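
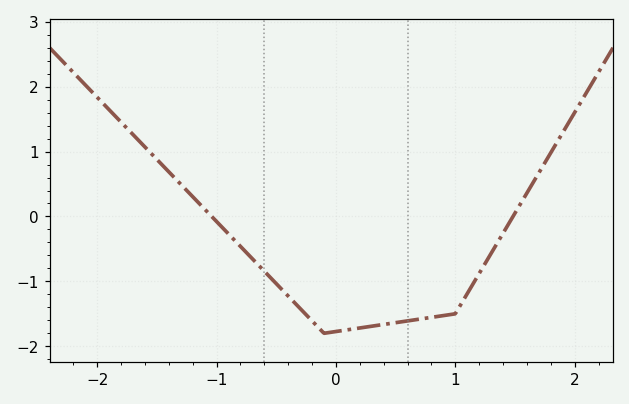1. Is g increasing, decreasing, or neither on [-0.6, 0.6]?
neither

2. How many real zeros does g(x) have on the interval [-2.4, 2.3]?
2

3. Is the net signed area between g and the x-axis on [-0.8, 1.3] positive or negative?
negative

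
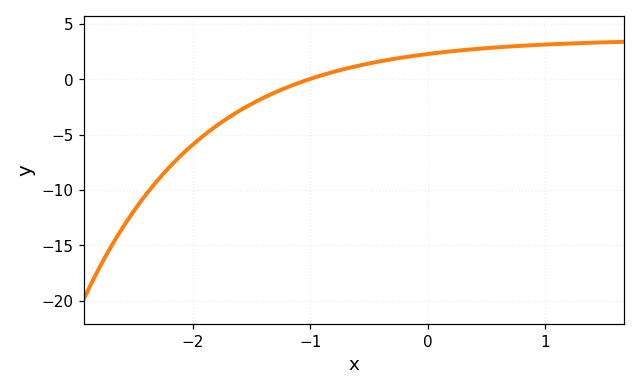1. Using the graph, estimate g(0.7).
2.96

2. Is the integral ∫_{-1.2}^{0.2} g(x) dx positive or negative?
positive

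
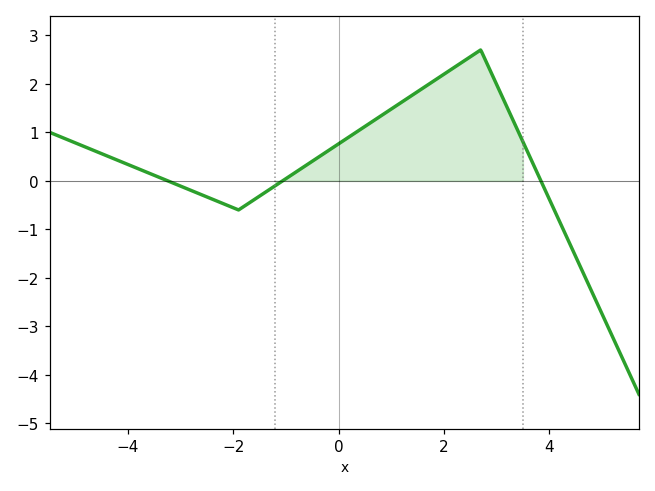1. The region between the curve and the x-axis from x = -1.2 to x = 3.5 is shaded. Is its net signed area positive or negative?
positive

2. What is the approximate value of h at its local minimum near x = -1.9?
-0.6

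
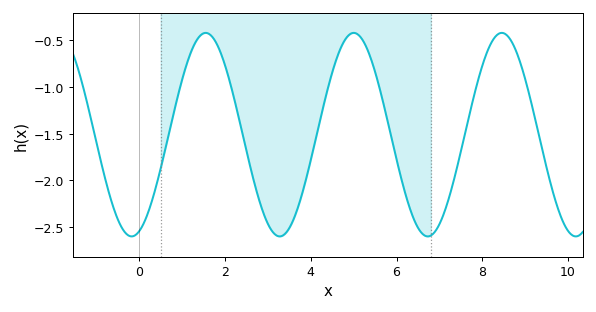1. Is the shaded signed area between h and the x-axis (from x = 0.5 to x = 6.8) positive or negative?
negative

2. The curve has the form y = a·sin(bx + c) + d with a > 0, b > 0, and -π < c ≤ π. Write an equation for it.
y = 1.09sin(1.82x - 1.25) - 1.51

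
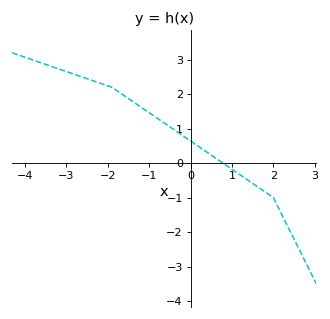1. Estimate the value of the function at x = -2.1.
2.3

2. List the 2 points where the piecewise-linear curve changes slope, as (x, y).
(-1.9, 2.2); (2, -1)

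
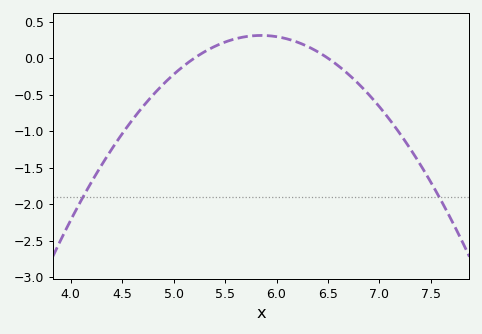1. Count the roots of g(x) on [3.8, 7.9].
2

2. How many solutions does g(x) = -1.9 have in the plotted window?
2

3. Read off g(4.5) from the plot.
-1.05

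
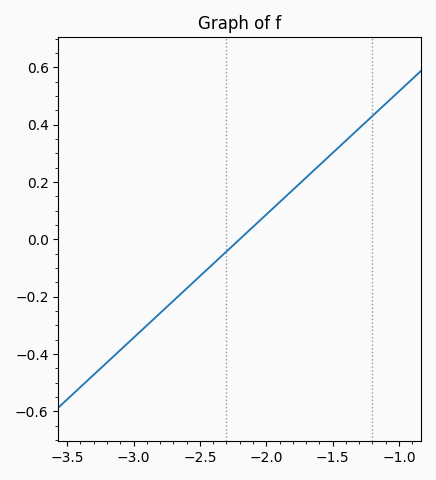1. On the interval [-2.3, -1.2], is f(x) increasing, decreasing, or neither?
increasing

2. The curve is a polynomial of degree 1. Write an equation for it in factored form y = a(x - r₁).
y = 0.43(x + 2.2)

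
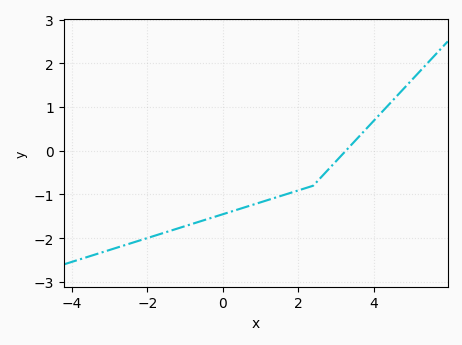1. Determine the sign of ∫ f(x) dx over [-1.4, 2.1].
negative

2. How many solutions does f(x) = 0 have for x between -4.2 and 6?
1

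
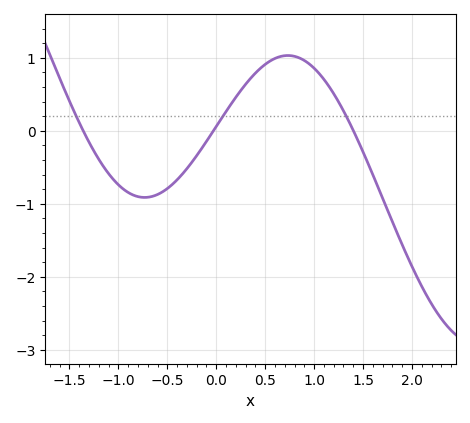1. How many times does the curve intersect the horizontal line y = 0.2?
3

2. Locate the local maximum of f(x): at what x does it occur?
0.7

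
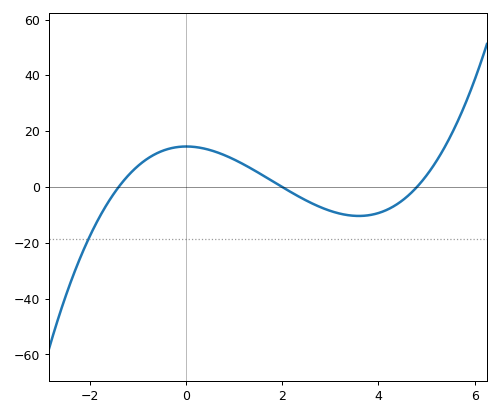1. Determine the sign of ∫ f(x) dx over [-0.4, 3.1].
positive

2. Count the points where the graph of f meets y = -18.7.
1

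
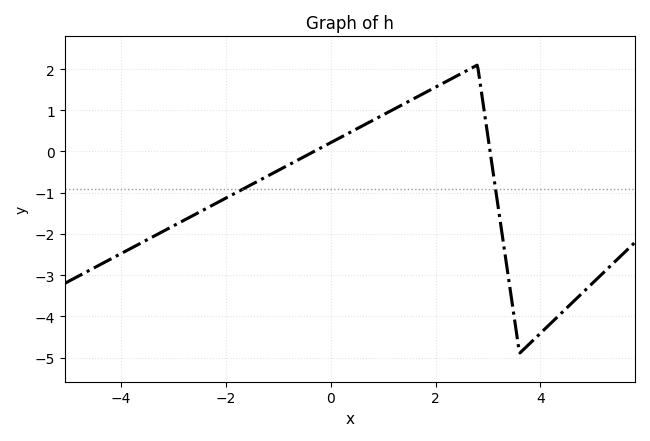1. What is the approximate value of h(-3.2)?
-1.9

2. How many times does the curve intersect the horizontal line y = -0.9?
2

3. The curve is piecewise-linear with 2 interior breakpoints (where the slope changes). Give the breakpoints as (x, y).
(2.8, 2.1); (3.6, -4.9)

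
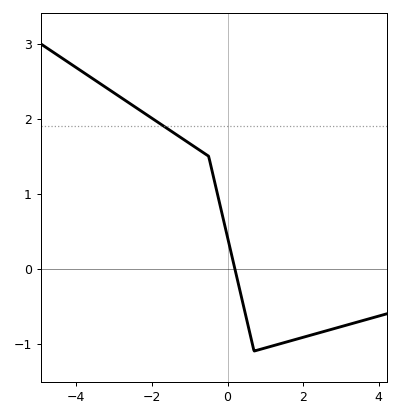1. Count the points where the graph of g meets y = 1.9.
1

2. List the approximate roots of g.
0.192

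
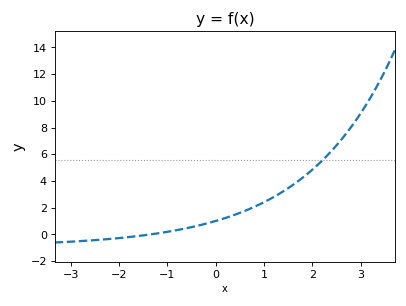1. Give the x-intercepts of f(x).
-1.4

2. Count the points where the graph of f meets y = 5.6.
1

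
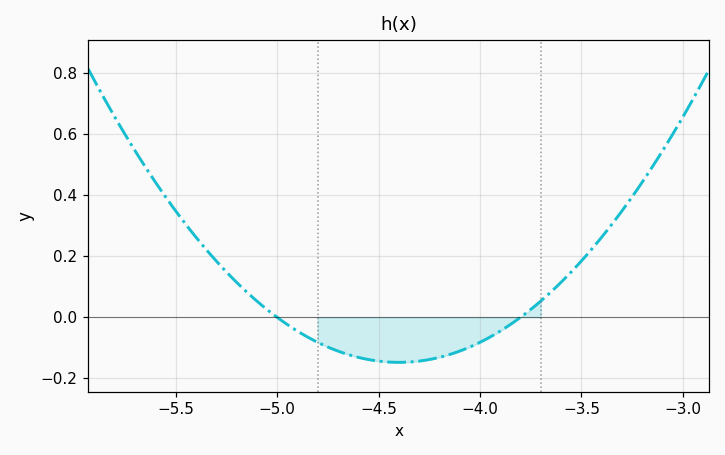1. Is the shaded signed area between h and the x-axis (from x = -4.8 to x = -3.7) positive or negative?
negative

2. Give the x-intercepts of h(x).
-5, -3.8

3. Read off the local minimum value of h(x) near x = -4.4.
-0.148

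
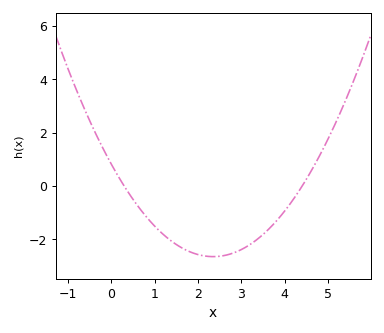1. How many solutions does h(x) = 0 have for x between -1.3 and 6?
2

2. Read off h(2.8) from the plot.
-2.6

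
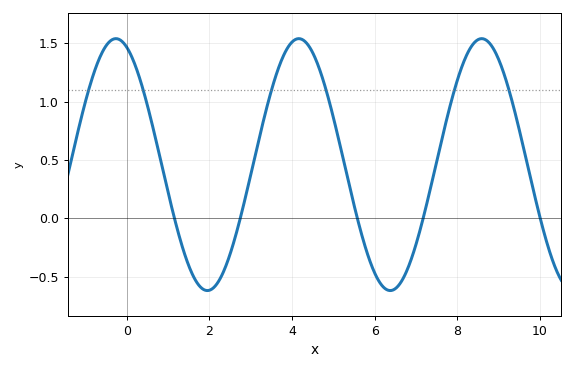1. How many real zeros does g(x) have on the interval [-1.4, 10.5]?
5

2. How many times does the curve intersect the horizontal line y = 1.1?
6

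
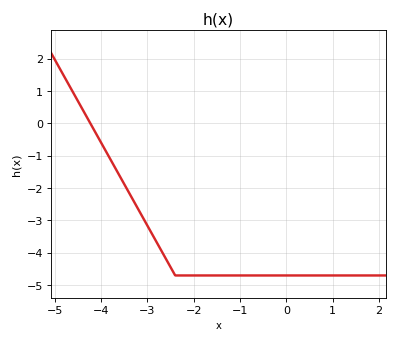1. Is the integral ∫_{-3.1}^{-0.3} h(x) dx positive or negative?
negative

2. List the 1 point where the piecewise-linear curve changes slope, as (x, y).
(-2.4, -4.7)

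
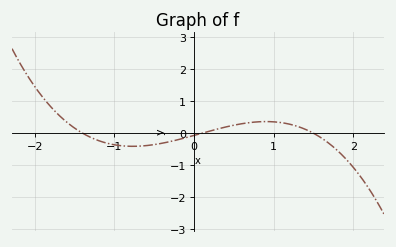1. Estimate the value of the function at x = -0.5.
-0.4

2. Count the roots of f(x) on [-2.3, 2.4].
3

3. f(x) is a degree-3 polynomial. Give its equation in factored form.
y = -0.33(x + 1.4)(x - 0.1)(x - 1.5)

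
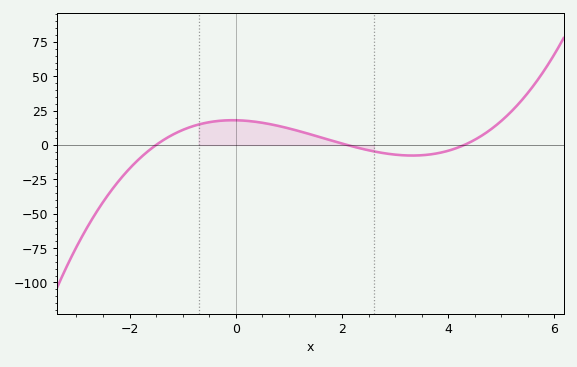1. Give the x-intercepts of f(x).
-1.5, 2.1, 4.3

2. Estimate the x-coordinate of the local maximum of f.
-0.055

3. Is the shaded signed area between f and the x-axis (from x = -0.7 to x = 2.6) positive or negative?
positive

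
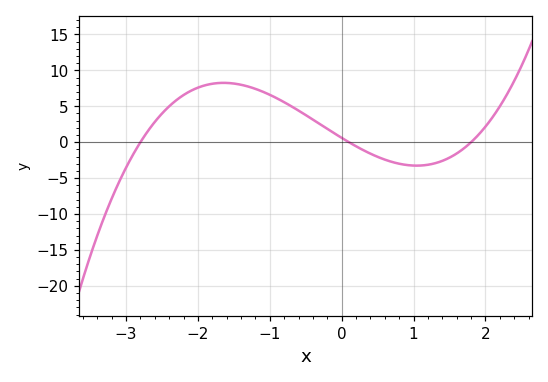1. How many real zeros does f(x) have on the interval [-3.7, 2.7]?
3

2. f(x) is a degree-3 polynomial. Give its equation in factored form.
y = 1.19(x + 2.8)(x - 0.1)(x - 1.8)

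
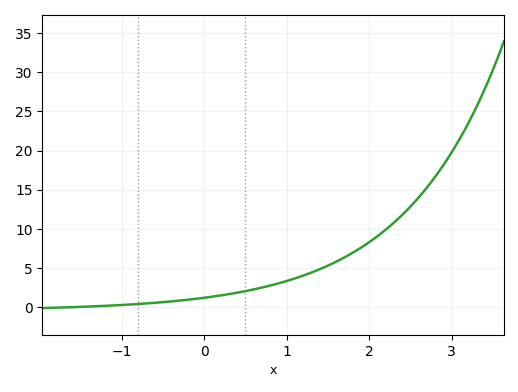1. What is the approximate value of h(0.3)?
1.64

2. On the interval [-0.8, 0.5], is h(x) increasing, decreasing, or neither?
increasing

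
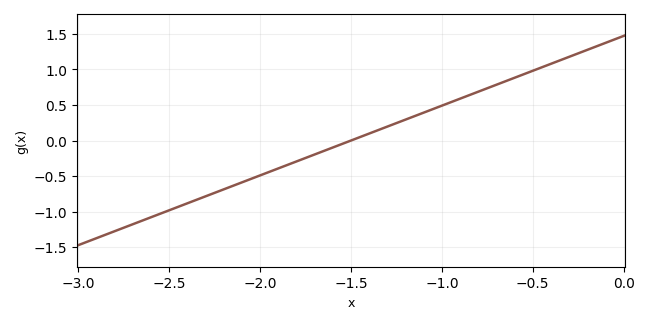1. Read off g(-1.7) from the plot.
-0.2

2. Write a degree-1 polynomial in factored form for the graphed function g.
y = 0.98(x + 1.5)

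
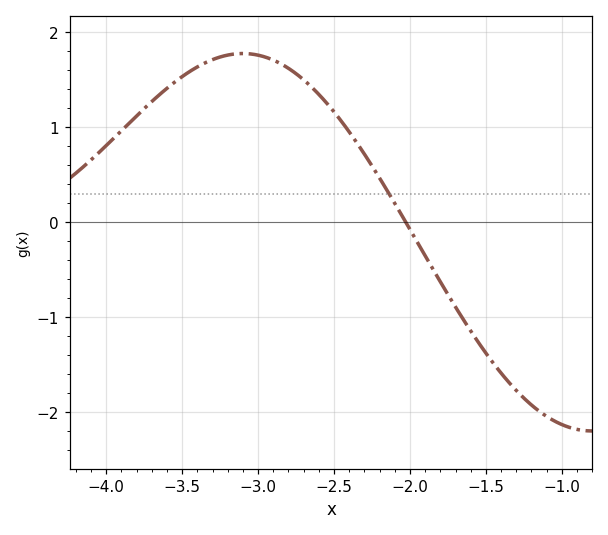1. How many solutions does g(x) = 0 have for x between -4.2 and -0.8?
1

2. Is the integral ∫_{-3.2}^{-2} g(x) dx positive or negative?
positive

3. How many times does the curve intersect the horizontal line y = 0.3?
1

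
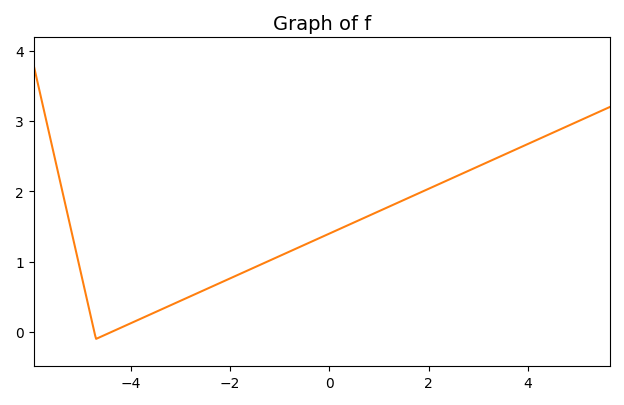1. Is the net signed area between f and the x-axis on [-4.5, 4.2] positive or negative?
positive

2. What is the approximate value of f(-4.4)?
0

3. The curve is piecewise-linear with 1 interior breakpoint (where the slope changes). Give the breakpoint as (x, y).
(-4.7, -0.1)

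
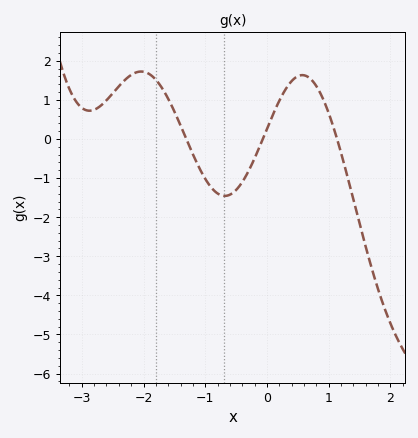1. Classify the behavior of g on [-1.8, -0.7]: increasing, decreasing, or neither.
decreasing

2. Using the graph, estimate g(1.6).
-2.8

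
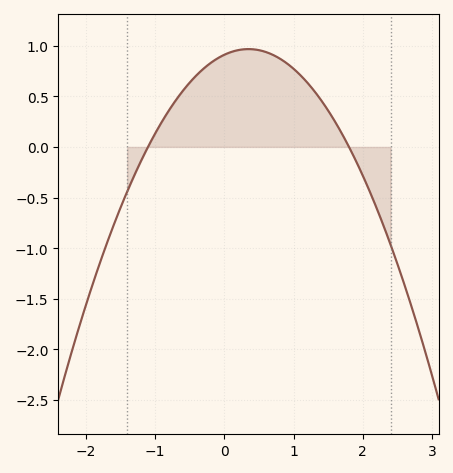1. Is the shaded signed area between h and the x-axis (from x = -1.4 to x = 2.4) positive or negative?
positive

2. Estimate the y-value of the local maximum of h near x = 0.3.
0.967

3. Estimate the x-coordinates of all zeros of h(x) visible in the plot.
-1.1, 1.8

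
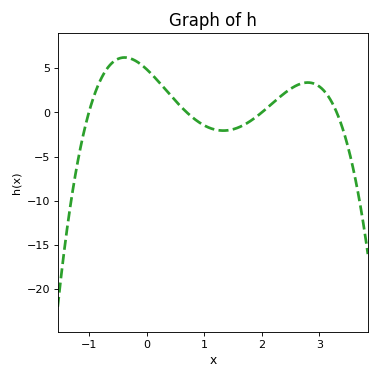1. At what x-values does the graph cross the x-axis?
-1, 0.7, 2, 3.3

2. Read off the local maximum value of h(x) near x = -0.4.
6.22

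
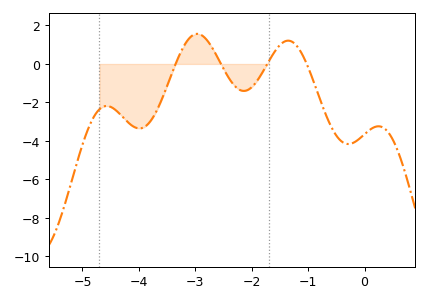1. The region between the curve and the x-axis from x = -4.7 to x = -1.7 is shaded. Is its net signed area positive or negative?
negative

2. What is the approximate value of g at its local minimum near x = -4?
-3.4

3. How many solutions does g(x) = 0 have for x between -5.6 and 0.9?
4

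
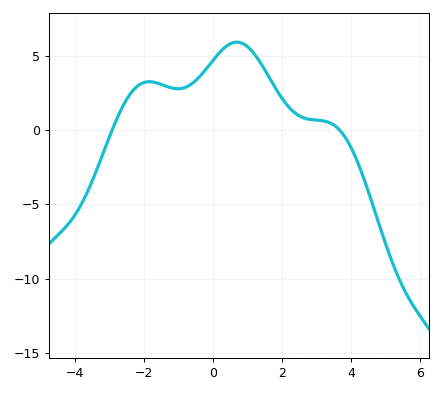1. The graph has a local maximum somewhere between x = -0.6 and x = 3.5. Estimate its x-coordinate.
0.685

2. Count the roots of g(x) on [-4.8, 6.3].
2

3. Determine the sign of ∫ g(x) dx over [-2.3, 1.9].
positive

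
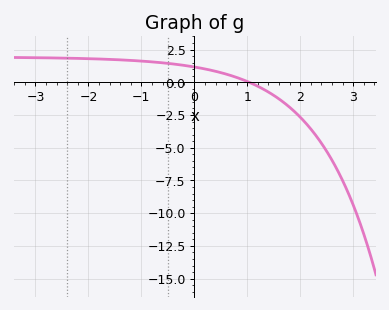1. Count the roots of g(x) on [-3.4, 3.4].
1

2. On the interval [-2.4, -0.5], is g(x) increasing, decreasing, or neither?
decreasing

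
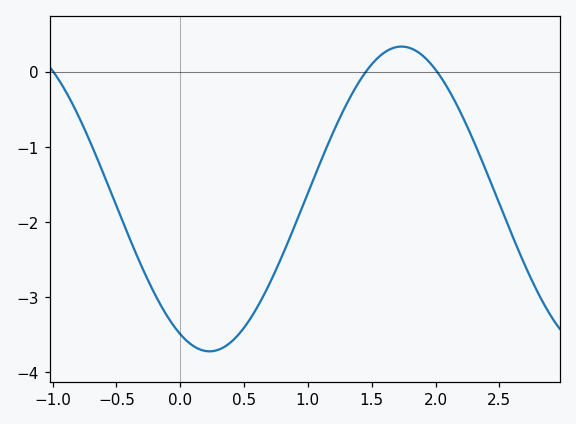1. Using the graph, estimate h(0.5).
-3.41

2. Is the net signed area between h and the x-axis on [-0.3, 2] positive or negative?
negative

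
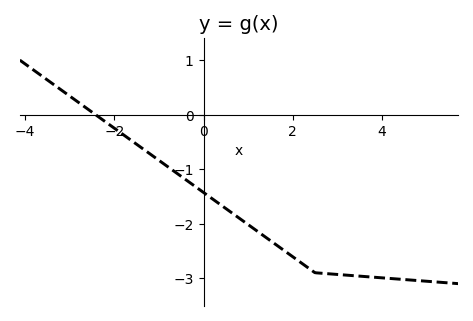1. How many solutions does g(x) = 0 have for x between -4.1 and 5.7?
1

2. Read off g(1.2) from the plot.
-2.1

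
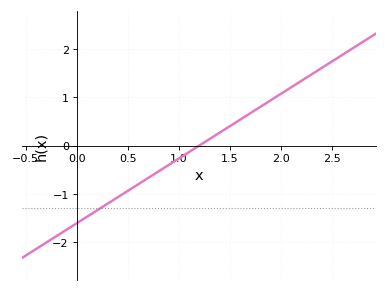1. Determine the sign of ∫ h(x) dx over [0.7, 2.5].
positive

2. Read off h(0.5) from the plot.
-0.9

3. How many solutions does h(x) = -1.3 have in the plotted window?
1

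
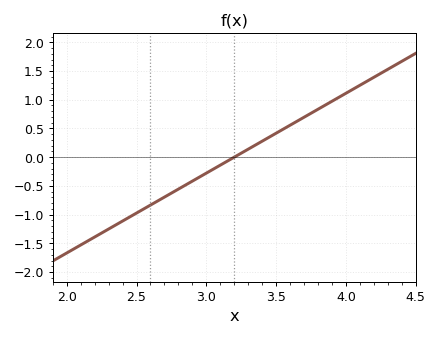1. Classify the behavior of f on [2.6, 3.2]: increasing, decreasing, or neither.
increasing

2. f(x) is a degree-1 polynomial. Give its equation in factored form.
y = 1.39(x - 3.2)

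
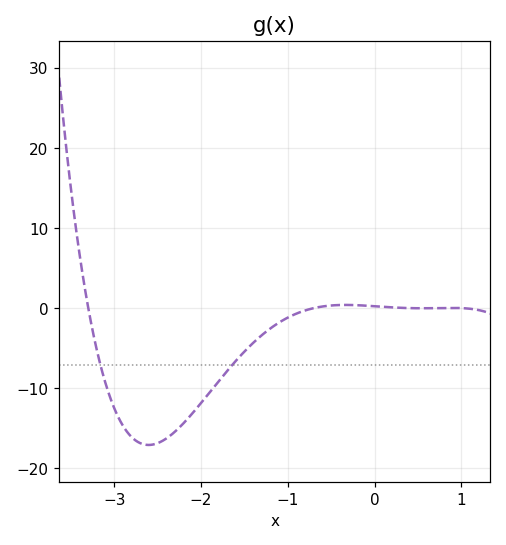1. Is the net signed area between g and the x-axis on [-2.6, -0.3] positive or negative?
negative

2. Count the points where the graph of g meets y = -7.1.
2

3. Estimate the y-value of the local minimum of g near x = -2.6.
-17.1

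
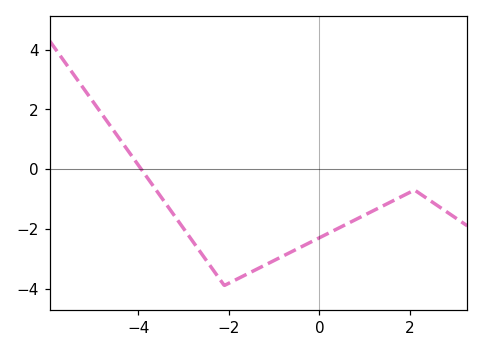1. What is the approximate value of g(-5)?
2.2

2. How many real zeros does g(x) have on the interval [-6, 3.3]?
1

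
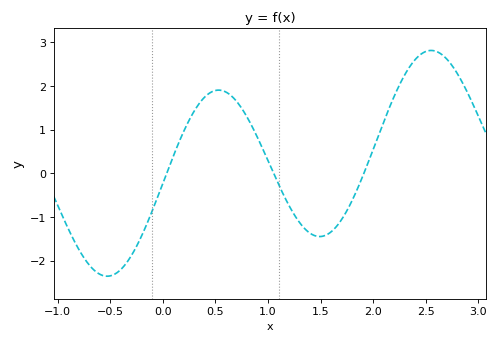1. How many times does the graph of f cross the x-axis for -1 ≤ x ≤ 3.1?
3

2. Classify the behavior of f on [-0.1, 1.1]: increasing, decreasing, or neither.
neither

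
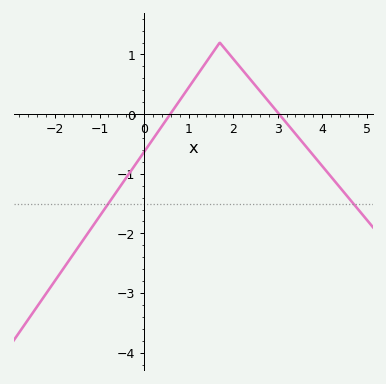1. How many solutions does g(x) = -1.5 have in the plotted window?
2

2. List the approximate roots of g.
0.588, 3.03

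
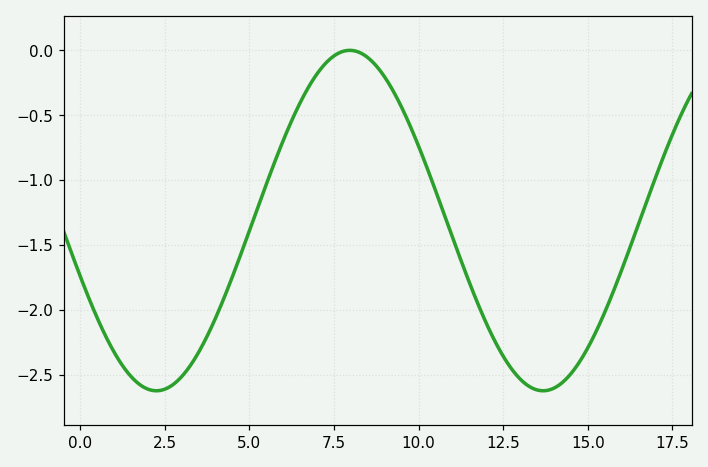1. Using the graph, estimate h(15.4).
-2.08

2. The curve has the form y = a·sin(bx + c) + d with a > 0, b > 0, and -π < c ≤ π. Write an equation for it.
y = 1.31sin(0.55x - 2.81) - 1.31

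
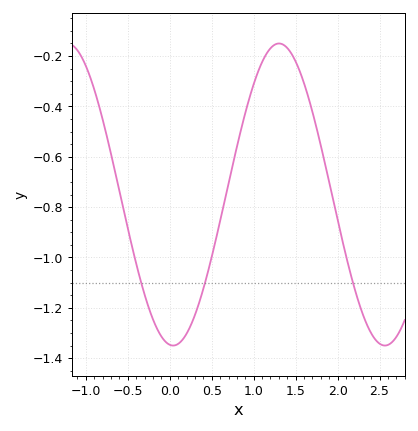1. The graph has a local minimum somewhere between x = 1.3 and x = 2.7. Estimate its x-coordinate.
2.6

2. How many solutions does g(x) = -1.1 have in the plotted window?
3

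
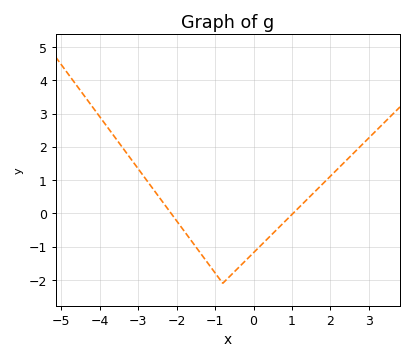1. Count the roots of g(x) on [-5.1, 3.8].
2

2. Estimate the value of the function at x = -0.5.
-1.8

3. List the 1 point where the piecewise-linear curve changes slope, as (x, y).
(-0.8, -2.1)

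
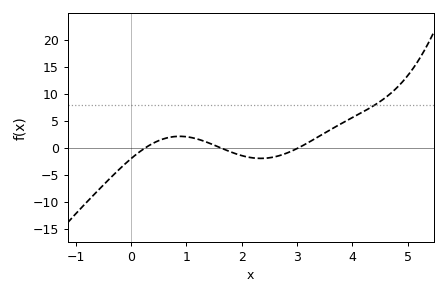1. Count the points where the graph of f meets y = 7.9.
1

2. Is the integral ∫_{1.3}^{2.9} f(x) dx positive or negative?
negative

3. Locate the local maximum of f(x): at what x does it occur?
0.9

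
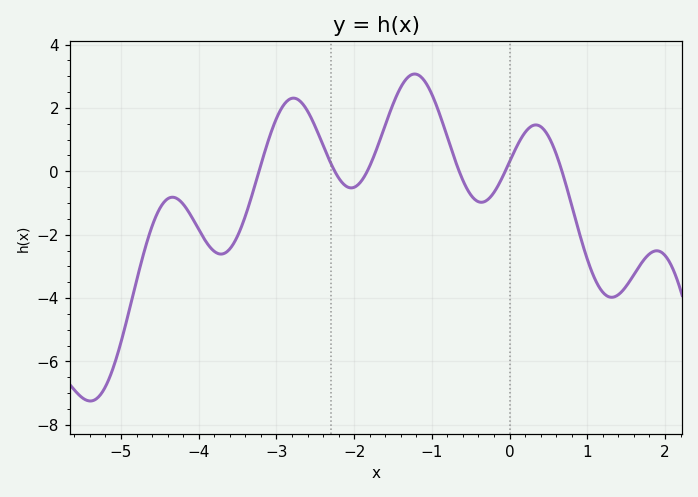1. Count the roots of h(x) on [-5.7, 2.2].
6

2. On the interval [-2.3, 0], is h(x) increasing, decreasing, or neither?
neither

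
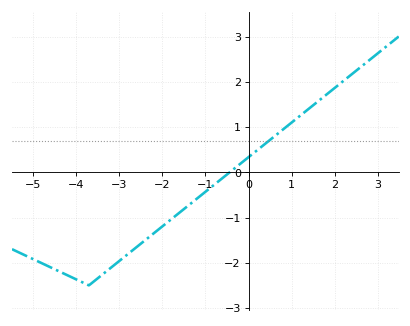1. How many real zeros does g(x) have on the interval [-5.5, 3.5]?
1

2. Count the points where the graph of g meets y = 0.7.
1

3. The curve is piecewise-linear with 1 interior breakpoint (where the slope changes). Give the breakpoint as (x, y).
(-3.7, -2.5)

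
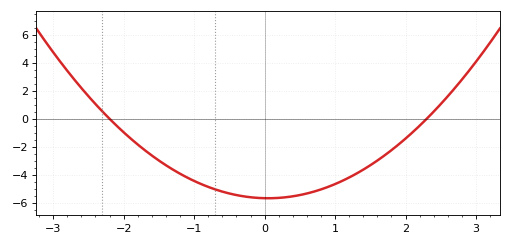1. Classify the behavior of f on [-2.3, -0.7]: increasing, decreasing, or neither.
decreasing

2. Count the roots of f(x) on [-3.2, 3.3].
2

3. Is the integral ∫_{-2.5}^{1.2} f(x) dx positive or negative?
negative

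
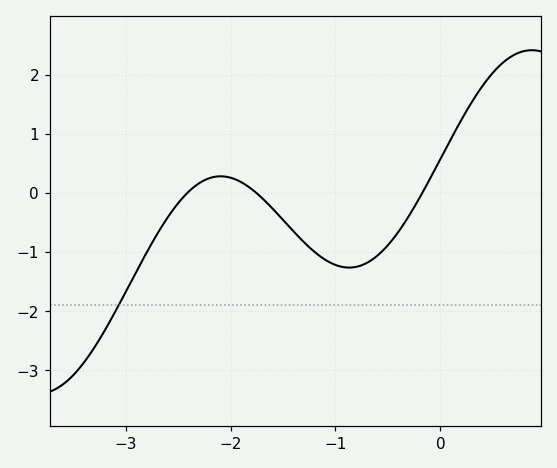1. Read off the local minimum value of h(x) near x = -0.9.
-1.26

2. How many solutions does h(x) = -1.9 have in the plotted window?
1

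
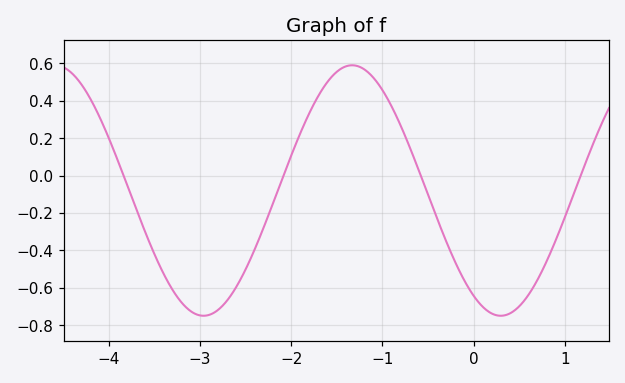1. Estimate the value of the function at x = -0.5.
-0.1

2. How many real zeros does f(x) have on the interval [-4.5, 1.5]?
4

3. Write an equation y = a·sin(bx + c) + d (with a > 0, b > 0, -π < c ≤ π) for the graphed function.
y = 0.67sin(1.9x - 2.1) - 0.08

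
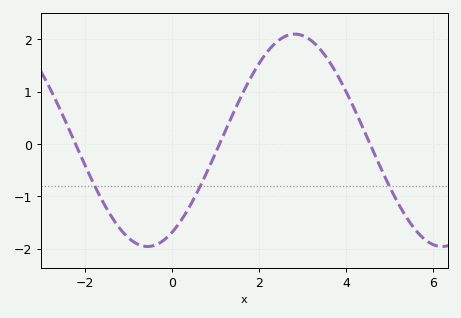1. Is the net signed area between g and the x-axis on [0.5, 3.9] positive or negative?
positive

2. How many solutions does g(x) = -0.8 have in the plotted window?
3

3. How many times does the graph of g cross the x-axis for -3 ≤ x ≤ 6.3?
3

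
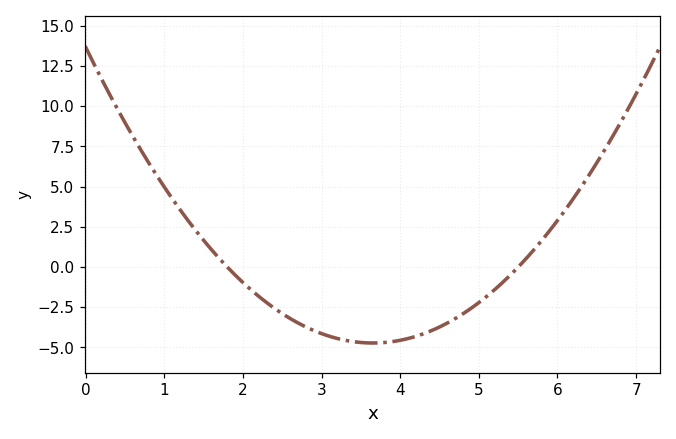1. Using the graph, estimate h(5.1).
-2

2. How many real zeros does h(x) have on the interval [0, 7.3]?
2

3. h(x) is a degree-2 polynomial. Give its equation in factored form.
y = 1.38(x - 1.8)(x - 5.5)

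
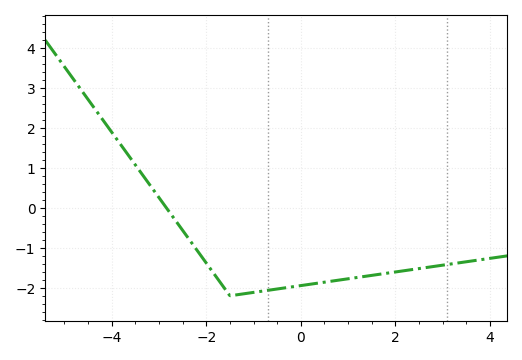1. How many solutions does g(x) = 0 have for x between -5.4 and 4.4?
1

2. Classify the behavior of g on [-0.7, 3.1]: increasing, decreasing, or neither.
increasing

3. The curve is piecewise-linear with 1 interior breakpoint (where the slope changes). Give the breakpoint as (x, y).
(-1.5, -2.2)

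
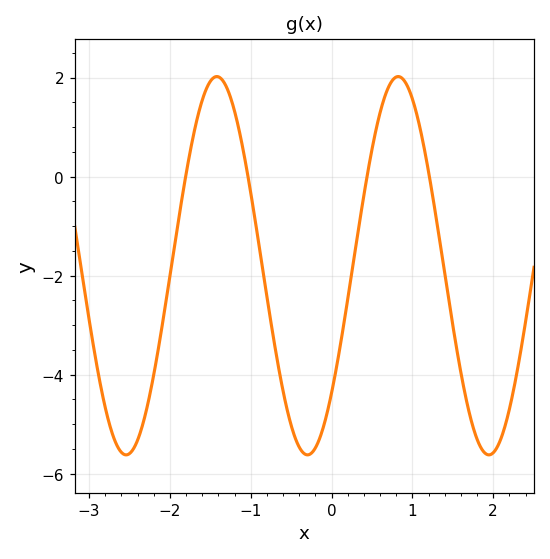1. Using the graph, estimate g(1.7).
-4.74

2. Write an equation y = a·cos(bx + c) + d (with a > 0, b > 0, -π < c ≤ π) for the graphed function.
y = 3.82cos(2.8x - 2.31) - 1.8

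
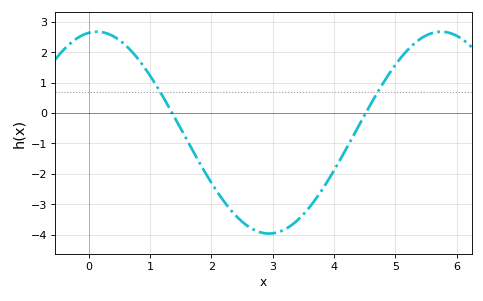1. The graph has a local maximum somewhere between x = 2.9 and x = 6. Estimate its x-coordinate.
5.74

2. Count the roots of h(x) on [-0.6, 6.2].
2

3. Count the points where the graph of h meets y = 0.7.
2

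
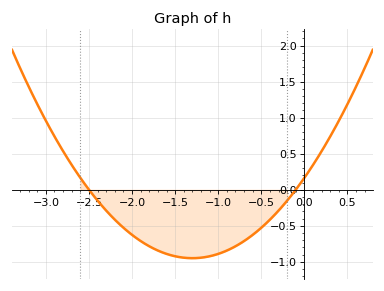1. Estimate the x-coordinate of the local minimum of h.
-1.3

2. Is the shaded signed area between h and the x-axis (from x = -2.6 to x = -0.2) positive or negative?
negative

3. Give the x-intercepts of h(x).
-2.5, -0.1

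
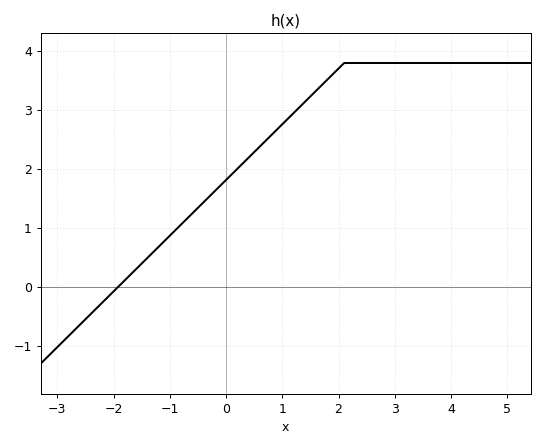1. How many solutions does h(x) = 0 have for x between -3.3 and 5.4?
1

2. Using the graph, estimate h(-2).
-0.1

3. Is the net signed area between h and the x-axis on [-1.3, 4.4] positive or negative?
positive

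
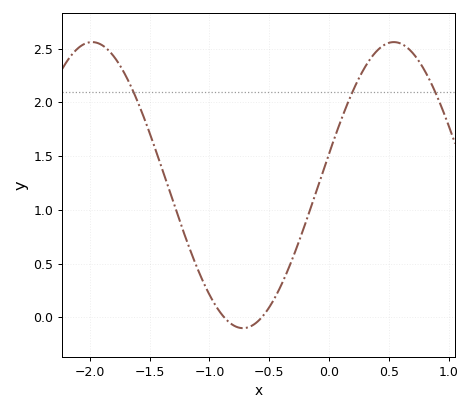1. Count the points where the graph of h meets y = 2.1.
3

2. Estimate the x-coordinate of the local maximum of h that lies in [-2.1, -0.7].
-1.98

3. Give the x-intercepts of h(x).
-0.877, -0.563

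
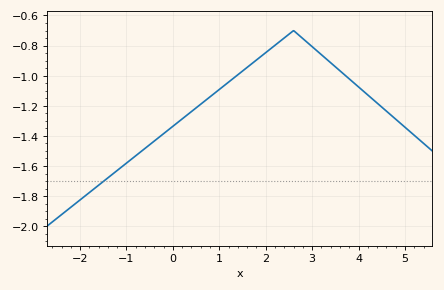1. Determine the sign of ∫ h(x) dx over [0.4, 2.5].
negative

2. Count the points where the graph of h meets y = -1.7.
1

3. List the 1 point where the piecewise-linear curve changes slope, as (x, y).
(2.6, -0.7)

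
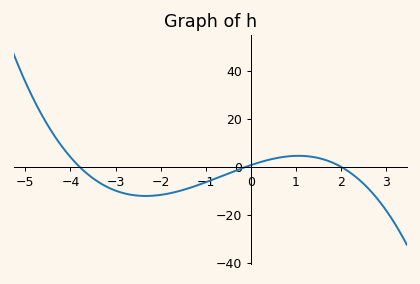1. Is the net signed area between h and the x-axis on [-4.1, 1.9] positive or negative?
negative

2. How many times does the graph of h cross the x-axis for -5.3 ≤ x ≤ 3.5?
3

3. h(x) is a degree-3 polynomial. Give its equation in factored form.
y = -0.86(x + 3.8)(x + 0.1)(x - 2)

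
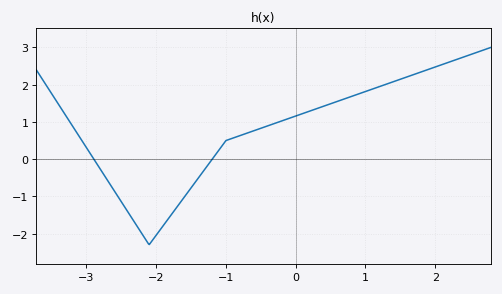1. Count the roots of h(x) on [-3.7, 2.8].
2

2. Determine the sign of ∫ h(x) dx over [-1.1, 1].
positive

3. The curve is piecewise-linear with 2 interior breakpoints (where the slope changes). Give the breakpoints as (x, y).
(-2.1, -2.3); (-1, 0.5)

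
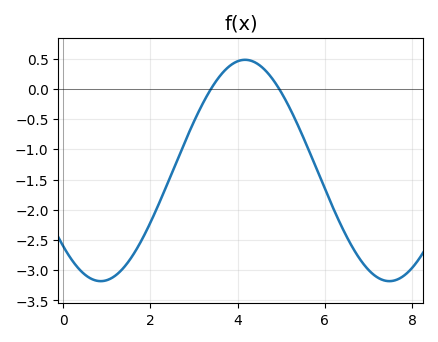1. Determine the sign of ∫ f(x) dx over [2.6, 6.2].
negative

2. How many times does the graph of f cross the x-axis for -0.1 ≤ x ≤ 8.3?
2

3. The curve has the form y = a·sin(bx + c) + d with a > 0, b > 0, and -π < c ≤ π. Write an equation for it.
y = 1.83sin(0.95x - 2.4) - 1.35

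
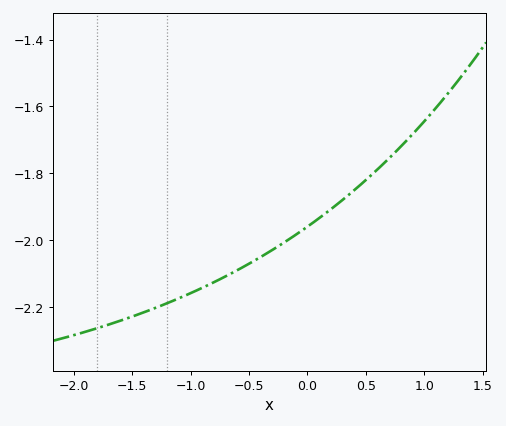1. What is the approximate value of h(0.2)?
-1.9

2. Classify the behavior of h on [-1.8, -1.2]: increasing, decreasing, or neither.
increasing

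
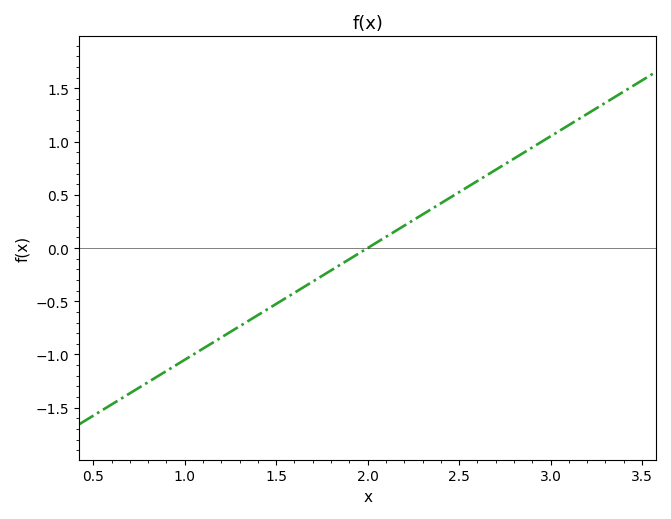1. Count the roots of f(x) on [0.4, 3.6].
1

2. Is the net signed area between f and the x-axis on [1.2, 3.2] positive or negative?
positive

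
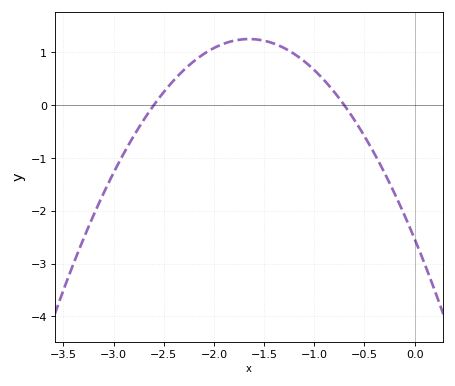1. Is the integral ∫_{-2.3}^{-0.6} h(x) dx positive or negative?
positive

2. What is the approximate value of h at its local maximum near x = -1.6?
1.25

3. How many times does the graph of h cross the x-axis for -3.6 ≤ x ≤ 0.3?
2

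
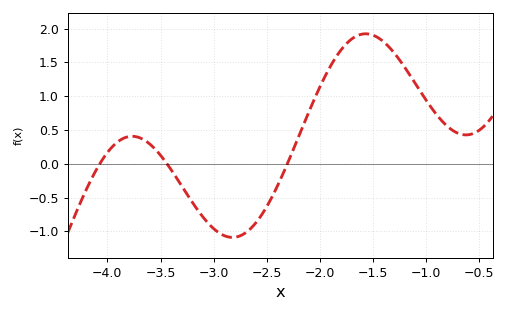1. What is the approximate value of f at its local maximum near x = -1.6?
1.9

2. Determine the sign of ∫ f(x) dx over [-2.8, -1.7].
positive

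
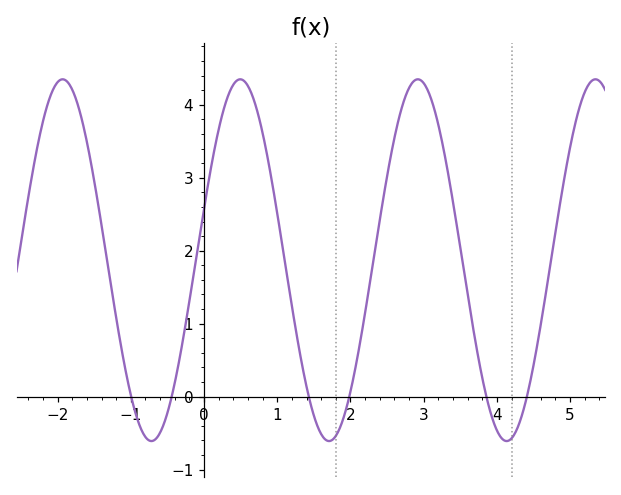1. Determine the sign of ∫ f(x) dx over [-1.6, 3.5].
positive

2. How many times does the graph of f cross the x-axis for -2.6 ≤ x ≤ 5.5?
6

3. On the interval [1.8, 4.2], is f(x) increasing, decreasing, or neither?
neither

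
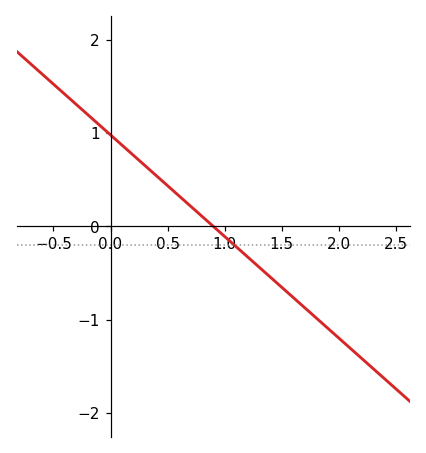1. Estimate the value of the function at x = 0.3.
0.654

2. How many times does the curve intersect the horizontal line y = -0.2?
1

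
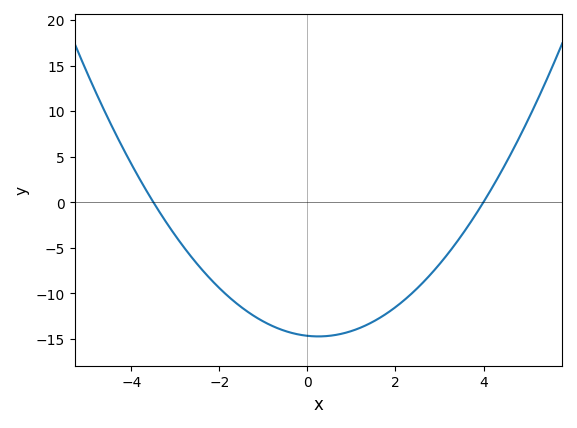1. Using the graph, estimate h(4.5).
4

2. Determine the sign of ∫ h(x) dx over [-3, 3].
negative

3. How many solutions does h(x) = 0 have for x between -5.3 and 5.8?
2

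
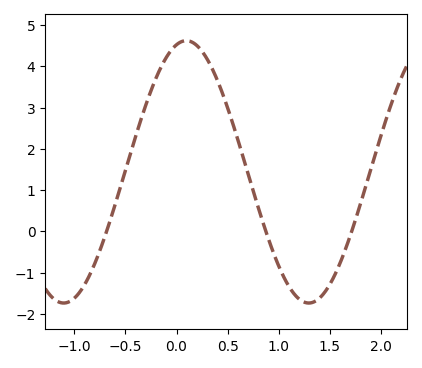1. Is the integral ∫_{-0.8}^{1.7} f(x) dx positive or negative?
positive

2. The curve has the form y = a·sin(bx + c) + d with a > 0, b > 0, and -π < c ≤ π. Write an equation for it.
y = 3.18sin(2.62x + 1.32) + 1.44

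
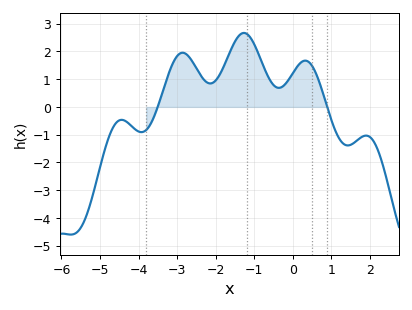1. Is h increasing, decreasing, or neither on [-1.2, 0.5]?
neither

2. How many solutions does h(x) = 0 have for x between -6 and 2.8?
2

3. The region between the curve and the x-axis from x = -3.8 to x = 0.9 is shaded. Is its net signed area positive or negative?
positive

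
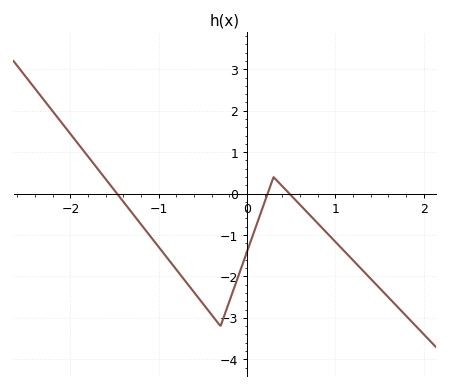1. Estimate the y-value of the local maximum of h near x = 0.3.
0.4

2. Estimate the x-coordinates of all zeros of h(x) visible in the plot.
-1.5, 0.2, 0.5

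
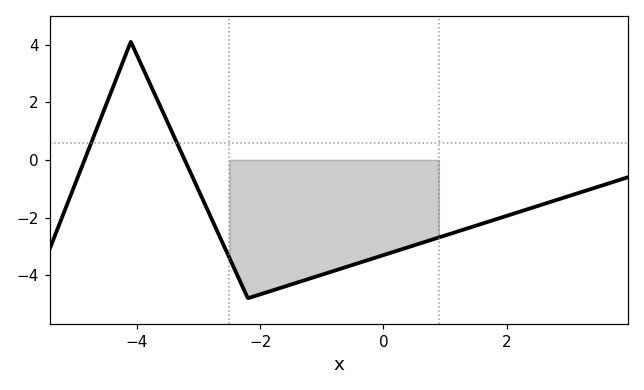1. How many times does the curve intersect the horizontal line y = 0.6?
2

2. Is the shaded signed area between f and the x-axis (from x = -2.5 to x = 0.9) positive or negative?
negative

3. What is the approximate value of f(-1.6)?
-4.39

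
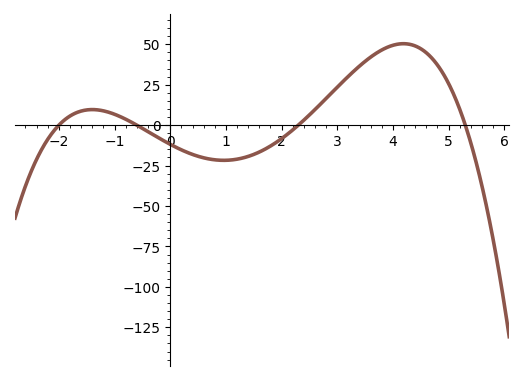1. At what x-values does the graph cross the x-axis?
-2, -0.6, 2.2, 5.2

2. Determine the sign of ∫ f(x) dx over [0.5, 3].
negative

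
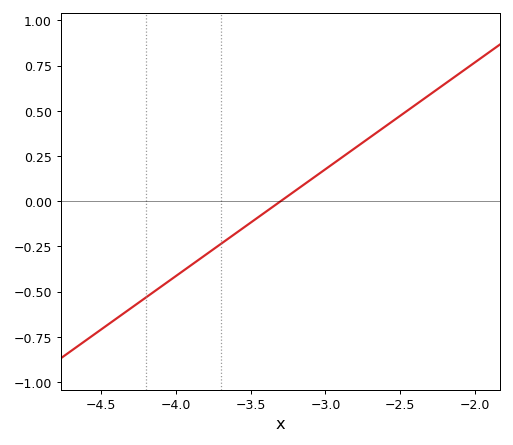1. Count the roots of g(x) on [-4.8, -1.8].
1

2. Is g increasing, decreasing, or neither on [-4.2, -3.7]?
increasing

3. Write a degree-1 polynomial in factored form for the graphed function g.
y = 0.59(x + 3.3)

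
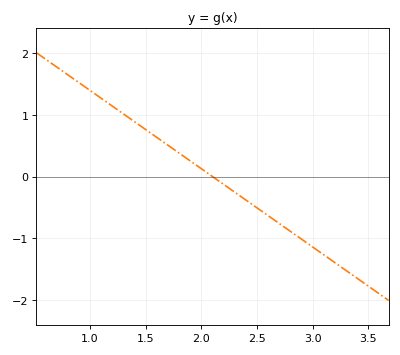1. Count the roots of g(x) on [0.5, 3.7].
1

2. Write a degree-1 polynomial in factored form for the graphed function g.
y = -1.27(x - 2.1)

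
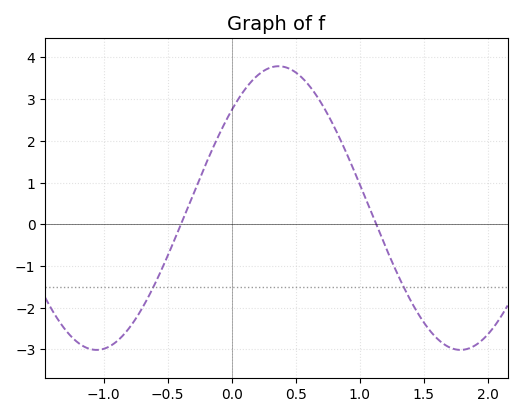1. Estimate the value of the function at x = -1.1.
-3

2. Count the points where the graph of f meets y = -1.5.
2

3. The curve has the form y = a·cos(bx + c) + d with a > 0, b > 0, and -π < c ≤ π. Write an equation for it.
y = 3.4cos(2.2x - 0.81) + 0.39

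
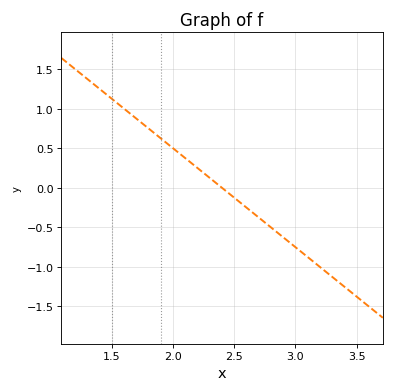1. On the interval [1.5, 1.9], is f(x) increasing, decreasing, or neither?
decreasing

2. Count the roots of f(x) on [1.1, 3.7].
1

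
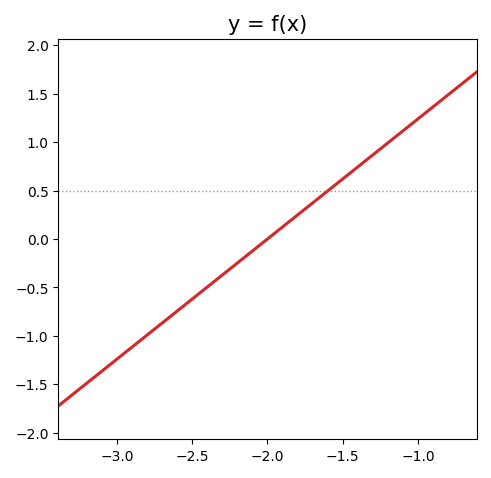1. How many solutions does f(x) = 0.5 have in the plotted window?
1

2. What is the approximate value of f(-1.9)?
0.124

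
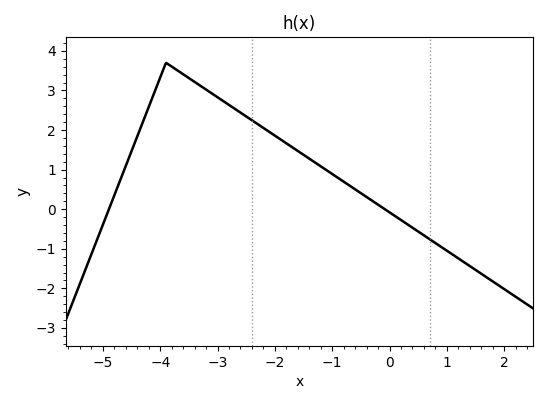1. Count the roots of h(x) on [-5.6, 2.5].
2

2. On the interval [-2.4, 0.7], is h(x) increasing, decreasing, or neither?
decreasing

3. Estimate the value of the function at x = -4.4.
1.84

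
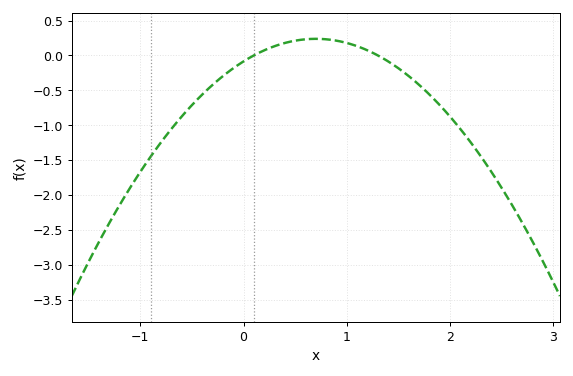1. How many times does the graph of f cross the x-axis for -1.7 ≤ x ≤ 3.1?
2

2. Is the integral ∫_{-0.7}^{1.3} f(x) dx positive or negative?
negative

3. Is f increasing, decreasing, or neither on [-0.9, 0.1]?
increasing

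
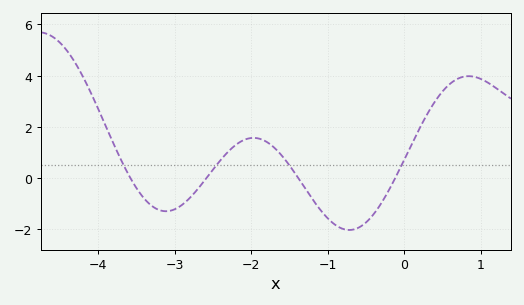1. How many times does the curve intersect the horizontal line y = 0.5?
4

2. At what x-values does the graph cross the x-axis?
-3.58, -2.58, -1.38, -0.115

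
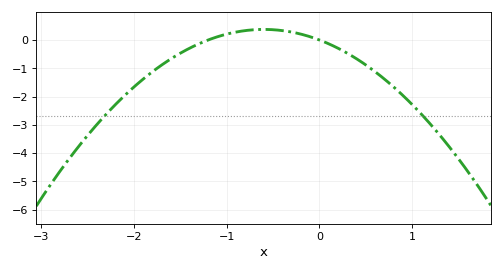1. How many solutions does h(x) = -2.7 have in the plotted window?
2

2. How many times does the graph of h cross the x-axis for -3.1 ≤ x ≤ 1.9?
2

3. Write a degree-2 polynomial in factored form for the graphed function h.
y = -1.04(x + 1.2)(x - 0)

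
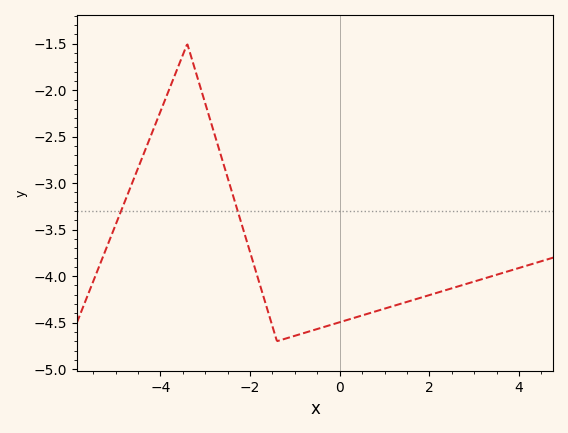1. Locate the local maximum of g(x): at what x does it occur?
-3.4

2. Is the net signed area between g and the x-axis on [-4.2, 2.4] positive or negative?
negative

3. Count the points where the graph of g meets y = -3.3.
2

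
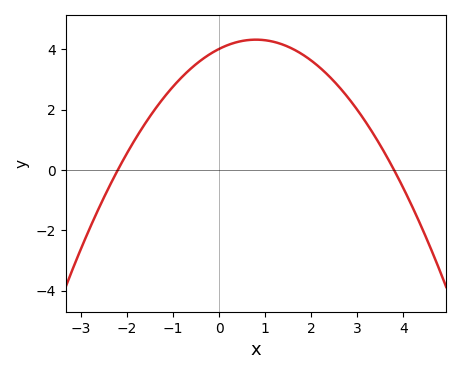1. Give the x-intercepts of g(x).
-2.2, 3.8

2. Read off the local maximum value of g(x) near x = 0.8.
4.4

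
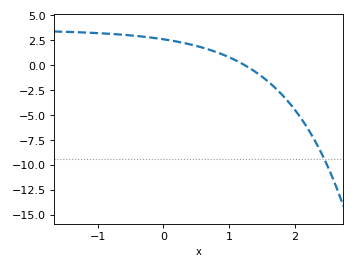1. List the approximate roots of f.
1.2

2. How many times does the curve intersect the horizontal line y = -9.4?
1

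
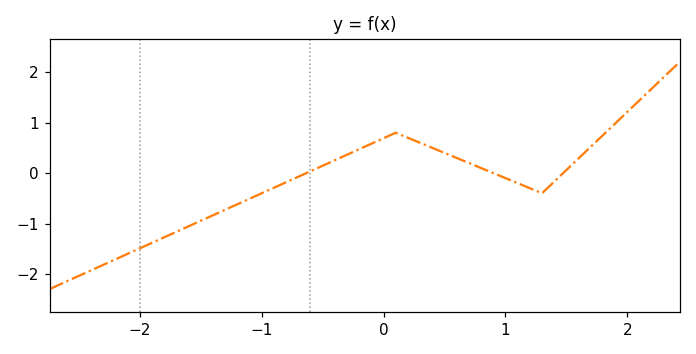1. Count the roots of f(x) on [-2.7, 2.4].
3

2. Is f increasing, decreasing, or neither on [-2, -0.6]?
increasing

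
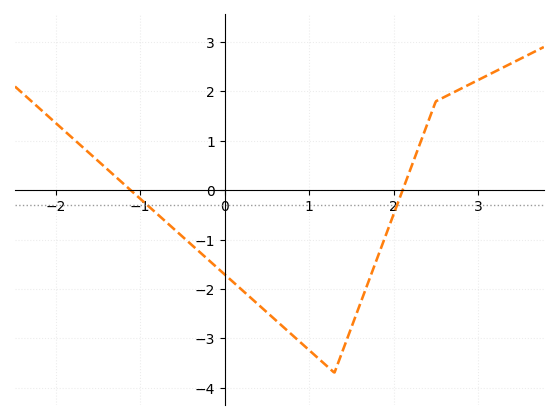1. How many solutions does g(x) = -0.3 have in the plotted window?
2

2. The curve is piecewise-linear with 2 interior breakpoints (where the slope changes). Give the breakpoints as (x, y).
(1.3, -3.7); (2.5, 1.8)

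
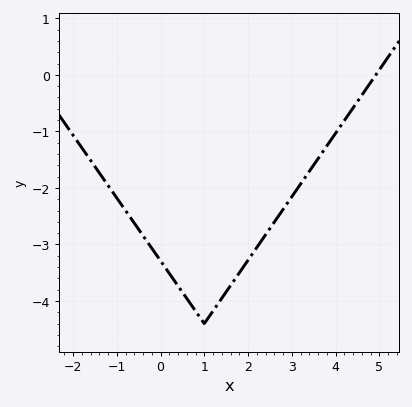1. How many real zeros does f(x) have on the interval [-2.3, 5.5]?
1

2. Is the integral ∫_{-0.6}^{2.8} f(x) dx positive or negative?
negative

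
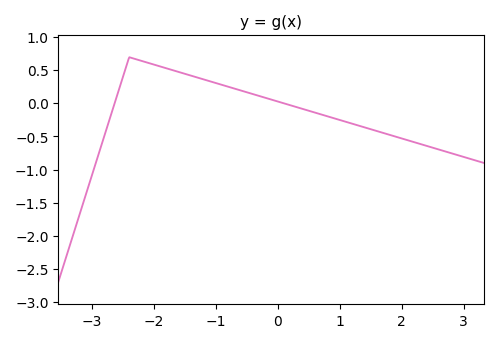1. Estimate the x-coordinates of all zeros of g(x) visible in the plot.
-2.64, 0.104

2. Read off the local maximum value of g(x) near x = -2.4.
0.7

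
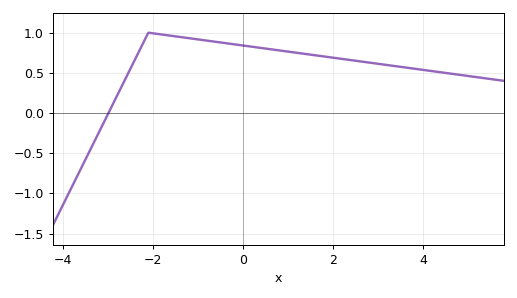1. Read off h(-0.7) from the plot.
0.9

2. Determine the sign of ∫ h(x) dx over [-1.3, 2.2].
positive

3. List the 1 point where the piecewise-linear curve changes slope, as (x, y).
(-2.1, 1)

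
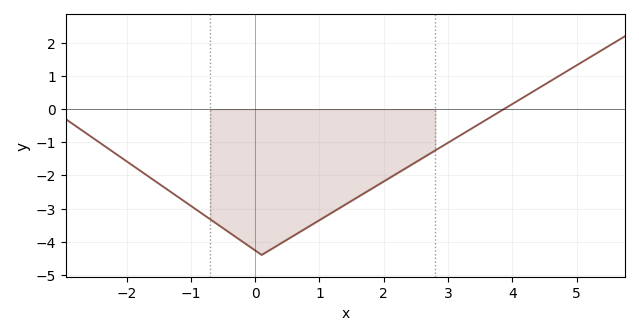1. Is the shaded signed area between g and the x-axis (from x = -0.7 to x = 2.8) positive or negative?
negative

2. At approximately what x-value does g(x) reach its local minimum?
0.101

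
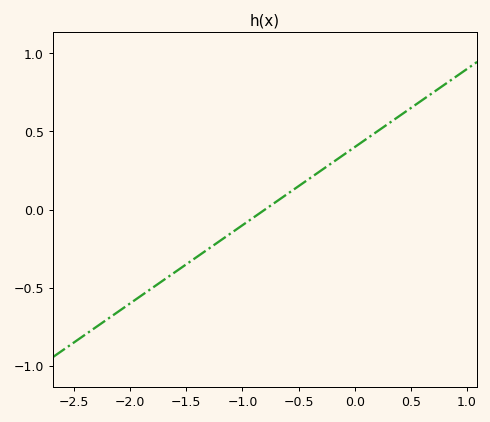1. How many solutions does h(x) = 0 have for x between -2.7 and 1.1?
1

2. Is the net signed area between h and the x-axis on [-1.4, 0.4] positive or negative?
positive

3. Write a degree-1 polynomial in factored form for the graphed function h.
y = 0.5(x + 0.8)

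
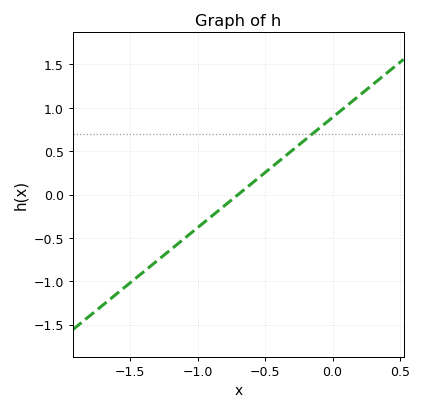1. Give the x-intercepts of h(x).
-0.7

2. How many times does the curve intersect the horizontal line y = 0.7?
1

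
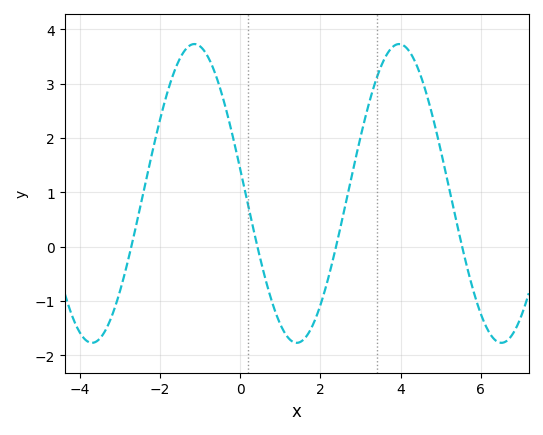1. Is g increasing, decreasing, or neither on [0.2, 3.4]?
neither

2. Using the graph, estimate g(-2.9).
-0.539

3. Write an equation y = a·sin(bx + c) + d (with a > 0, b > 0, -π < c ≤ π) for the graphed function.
y = 2.75sin(1.23x + 2.98) + 0.98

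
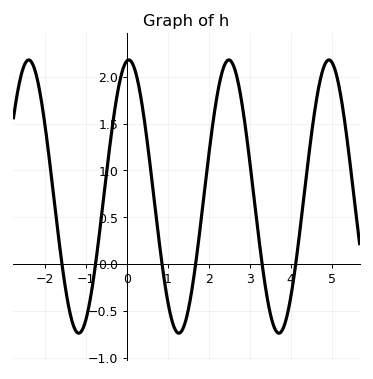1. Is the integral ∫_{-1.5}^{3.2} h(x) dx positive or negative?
positive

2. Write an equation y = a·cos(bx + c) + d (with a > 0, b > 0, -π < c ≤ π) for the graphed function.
y = 1.46cos(2.57x - 0.12) + 0.72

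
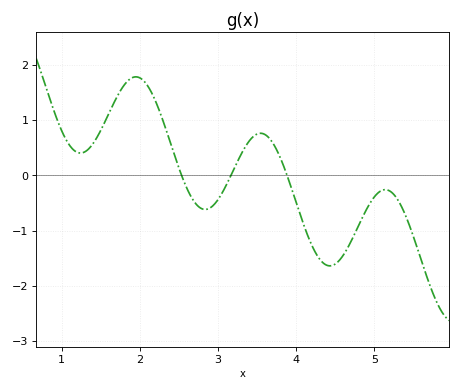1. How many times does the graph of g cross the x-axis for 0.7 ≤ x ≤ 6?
3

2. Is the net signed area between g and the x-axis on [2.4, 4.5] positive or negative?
negative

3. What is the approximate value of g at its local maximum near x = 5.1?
-0.3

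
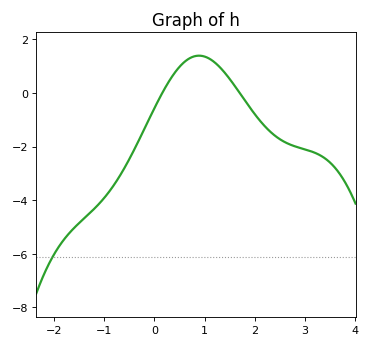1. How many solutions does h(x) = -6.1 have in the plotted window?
1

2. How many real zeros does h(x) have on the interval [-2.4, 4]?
2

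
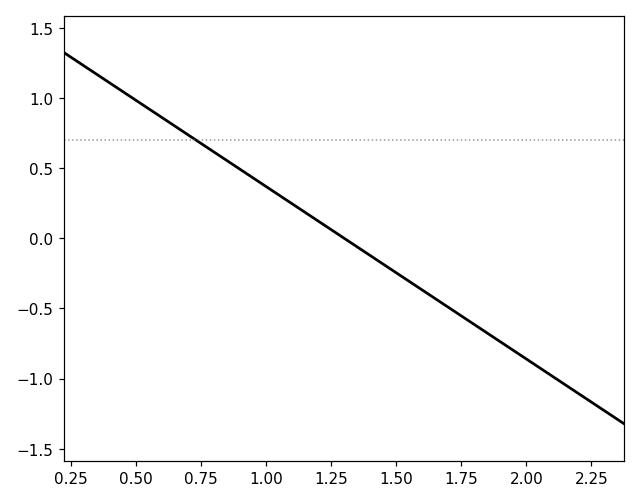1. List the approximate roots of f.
1.3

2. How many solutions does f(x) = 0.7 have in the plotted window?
1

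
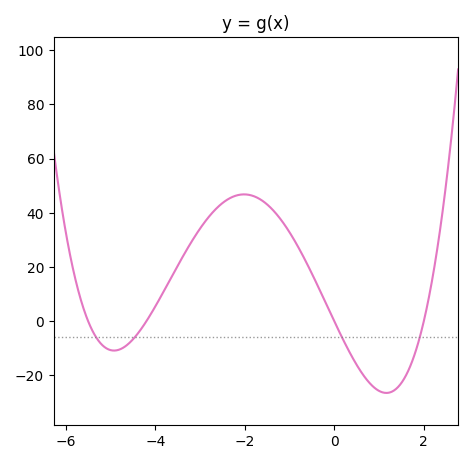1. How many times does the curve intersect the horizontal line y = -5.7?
4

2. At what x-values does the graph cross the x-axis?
-5.5, -4.2, 0, 2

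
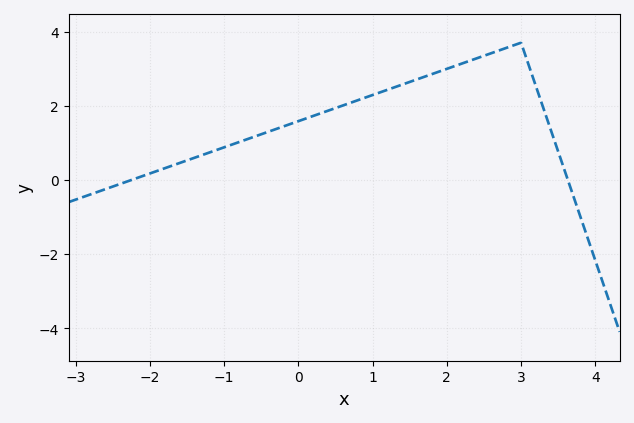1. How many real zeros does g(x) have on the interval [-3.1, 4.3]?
2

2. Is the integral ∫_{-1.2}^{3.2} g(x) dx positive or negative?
positive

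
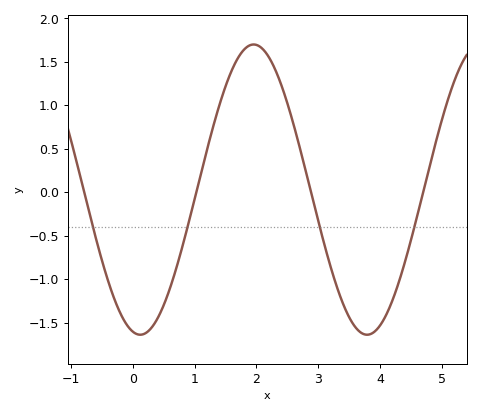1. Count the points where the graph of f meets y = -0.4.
4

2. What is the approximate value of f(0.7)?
-0.9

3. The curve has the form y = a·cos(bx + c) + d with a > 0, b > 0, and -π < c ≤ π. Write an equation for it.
y = 1.67cos(1.7x + 2.9) + 0.03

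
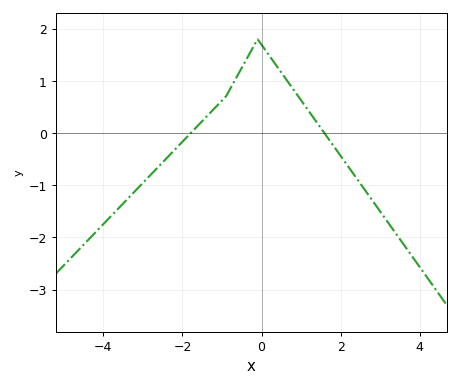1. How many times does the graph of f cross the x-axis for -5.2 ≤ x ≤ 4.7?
2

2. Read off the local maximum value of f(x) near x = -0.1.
1.8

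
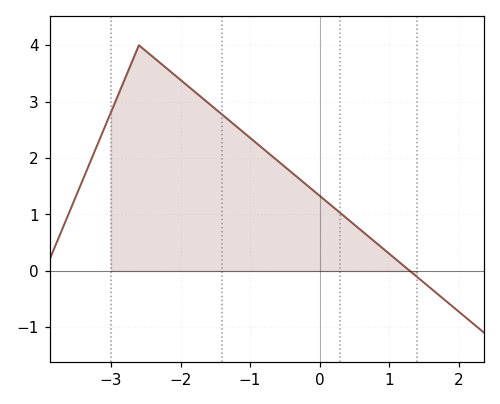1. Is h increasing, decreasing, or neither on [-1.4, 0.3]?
decreasing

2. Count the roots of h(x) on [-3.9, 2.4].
1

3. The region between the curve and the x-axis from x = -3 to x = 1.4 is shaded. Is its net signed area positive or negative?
positive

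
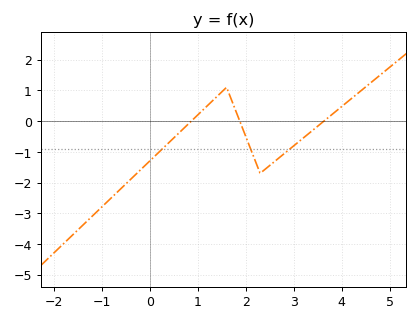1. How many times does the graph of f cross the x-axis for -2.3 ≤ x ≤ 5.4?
3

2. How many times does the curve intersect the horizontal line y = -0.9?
3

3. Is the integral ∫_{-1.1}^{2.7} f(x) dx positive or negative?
negative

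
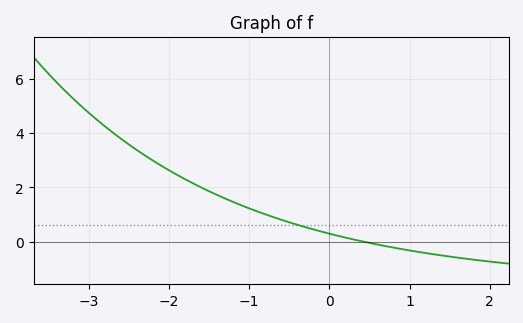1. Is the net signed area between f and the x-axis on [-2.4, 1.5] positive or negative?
positive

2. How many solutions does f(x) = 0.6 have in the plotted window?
1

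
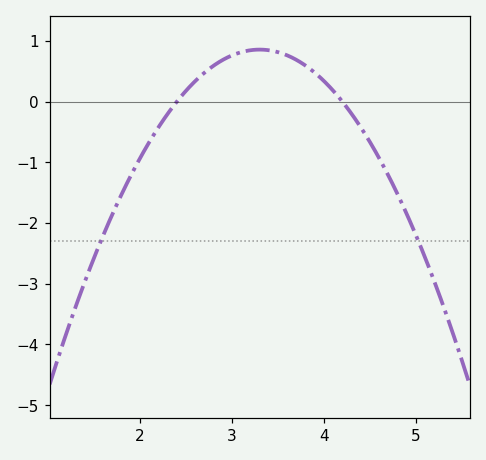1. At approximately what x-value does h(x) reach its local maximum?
3.3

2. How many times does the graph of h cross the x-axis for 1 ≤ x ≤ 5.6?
2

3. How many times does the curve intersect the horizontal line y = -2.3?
2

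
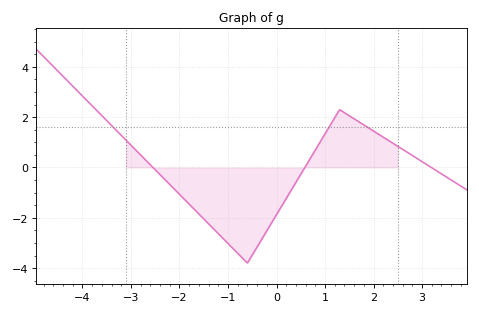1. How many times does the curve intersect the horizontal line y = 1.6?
3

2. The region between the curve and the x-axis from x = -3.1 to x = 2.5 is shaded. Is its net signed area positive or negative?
negative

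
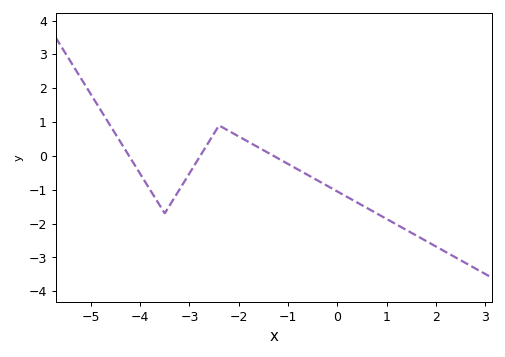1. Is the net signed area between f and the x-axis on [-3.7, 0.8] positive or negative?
negative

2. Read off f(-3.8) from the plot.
-0.994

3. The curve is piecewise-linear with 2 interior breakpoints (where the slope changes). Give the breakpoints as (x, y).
(-3.5, -1.7); (-2.4, 0.9)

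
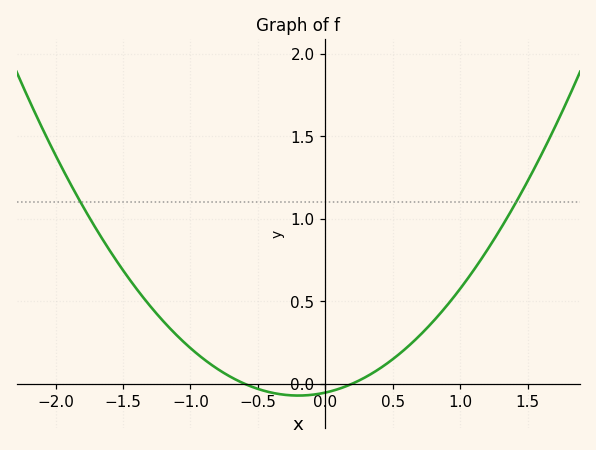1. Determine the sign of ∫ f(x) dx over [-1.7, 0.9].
positive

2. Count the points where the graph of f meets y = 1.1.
2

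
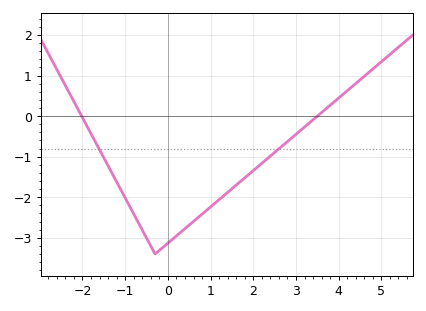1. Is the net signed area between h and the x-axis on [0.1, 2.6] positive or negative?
negative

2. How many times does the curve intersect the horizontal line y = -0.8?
2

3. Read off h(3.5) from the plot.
-0.001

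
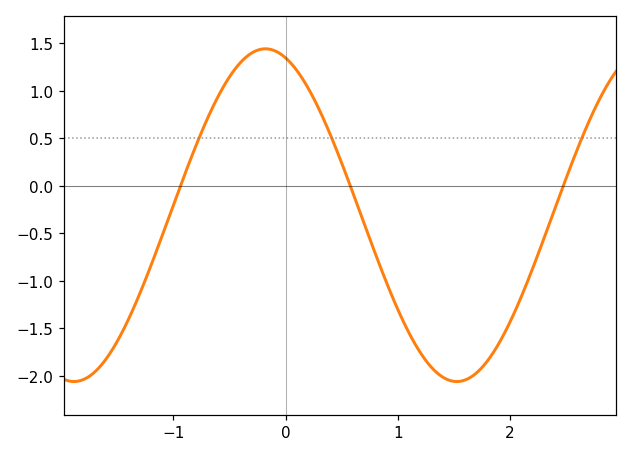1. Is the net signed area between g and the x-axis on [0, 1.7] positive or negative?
negative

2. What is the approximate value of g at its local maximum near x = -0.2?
1.45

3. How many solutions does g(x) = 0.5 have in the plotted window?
3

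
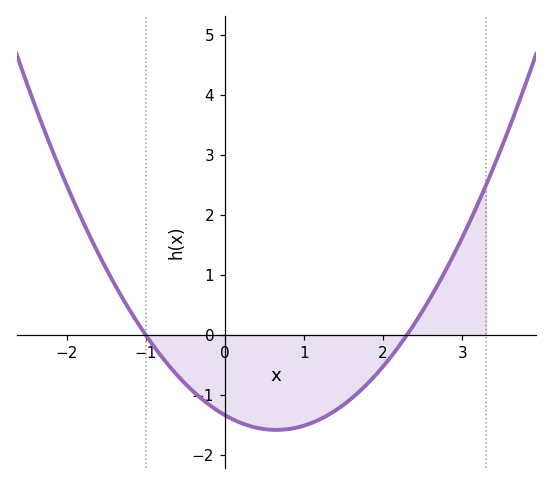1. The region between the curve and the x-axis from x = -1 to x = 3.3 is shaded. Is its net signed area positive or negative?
negative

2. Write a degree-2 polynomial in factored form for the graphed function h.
y = 0.58(x + 1)(x - 2.3)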